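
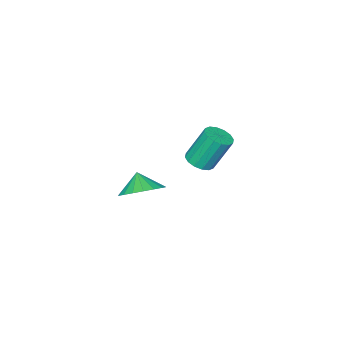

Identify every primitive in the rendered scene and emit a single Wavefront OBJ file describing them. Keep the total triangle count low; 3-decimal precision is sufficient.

v 2.495 2.147 1.817
v 2.992 1.808 2.111
v 2.462 2.374 3.658
v 1.965 2.713 3.363
v 3.125 2.121 2.042
v 2.595 2.687 3.589
v 3.089 2.441 1.913
v 2.559 3.007 3.459
v 2.894 2.682 1.758
v 2.364 3.248 3.304
v 2.592 2.78 1.619
v 2.062 3.346 3.165
v 2.264 2.708 1.532
v 1.734 3.274 3.079
v 1.998 2.486 1.522
v 1.468 3.052 3.069
v 1.865 2.173 1.591
v 1.335 2.739 3.138
v 1.901 1.853 1.721
v 1.371 2.419 3.267
v 2.096 1.612 1.876
v 1.566 2.178 3.422
v 2.398 1.514 2.015
v 1.868 2.08 3.561
v 2.726 1.586 2.101
v 2.196 2.152 3.648
v 1.746 -2.123 -2.704
v 2.284 -1.447 -2.056
v 1.494 -2.717 -1.876
v 1.84 -1.262 -2.059
v 1.378 -1.248 -2.19
v 0.989 -1.407 -2.422
v 0.75 -1.708 -2.711
v 0.708 -2.091 -2.998
v 0.872 -2.481 -3.227
v 1.209 -2.799 -3.353
v 1.653 -2.984 -3.35
v 2.115 -2.998 -3.219
v 2.504 -2.839 -2.986
v 2.743 -2.539 -2.697
v 2.785 -2.155 -2.41
v 2.621 -1.766 -2.181
f 2 1 5
f 2 5 3
f 3 5 6
f 3 6 4
f 5 1 7
f 5 7 6
f 6 7 8
f 6 8 4
f 7 1 9
f 7 9 8
f 8 9 10
f 8 10 4
f 9 1 11
f 9 11 10
f 10 11 12
f 10 12 4
f 11 1 13
f 11 13 12
f 12 13 14
f 12 14 4
f 13 1 15
f 13 15 14
f 14 15 16
f 14 16 4
f 15 1 17
f 15 17 16
f 16 17 18
f 16 18 4
f 17 1 19
f 17 19 18
f 18 19 20
f 18 20 4
f 19 1 21
f 19 21 20
f 20 21 22
f 20 22 4
f 21 1 23
f 21 23 22
f 22 23 24
f 22 24 4
f 23 1 25
f 23 25 24
f 24 25 26
f 24 26 4
f 25 1 2
f 25 2 26
f 26 2 3
f 26 3 4
f 28 27 30
f 28 30 29
f 30 27 31
f 30 31 29
f 31 27 32
f 31 32 29
f 32 27 33
f 32 33 29
f 33 27 34
f 33 34 29
f 34 27 35
f 34 35 29
f 35 27 36
f 35 36 29
f 36 27 37
f 36 37 29
f 37 27 38
f 37 38 29
f 38 27 39
f 38 39 29
f 39 27 40
f 39 40 29
f 40 27 41
f 40 41 29
f 41 27 42
f 41 42 29
f 42 27 28
f 42 28 29



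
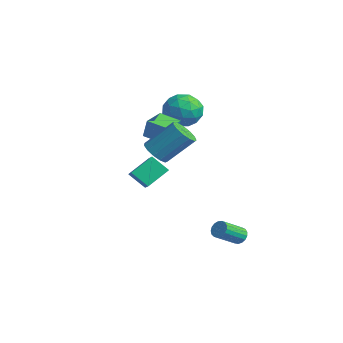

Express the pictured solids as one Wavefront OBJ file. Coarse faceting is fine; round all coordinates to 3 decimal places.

v 1.35 -1.118 2.03
v 1.734 -0.648 1.435
v 2.393 0.688 2.914
v 2.01 0.218 3.51
v 1.289 -0.476 1.477
v 1.949 0.861 2.957
v 0.864 -0.507 1.695
v 1.523 0.829 3.175
v 0.593 -0.732 2.019
v 1.252 0.604 3.499
v 0.562 -1.08 2.347
v 1.222 0.256 3.827
v 0.782 -1.44 2.574
v 1.441 -0.104 4.054
v 1.182 -1.698 2.629
v 1.842 -0.362 4.108
v 1.636 -1.771 2.493
v 2.295 -0.435 3.973
v 1.998 -1.638 2.211
v 2.658 -0.301 3.69
v 2.156 -1.339 1.871
v 2.815 -0.003 3.35
v 2.057 -0.97 1.582
v 2.716 0.366 3.061
v -1.791 -0.054 1.762
v -1.534 0.046 2.94
v -2.49 1.158 1.811
v -2.233 1.258 2.989
v -0.707 0.582 1.471
v -0.45 0.682 2.649
v -1.406 1.794 1.52
v -1.149 1.894 2.698
v 3.443 2.694 -4.173
v 3.924 2.556 -4.425
v 4.017 1.228 -3.519
v 3.537 1.366 -3.267
v 4.002 2.704 -4.216
v 4.095 1.376 -3.31
v 3.951 2.85 -3.997
v 4.045 1.522 -3.091
v 3.785 2.96 -3.818
v 3.878 1.633 -2.912
v 3.54 3.009 -3.721
v 3.633 1.682 -2.815
v 3.273 2.986 -3.727
v 3.366 1.659 -2.821
v 3.045 2.896 -3.835
v 3.139 1.569 -2.929
v 2.908 2.76 -4.021
v 3.002 1.432 -3.115
v 2.894 2.608 -4.242
v 2.988 1.281 -3.336
v 3.006 2.476 -4.447
v 3.099 1.149 -3.541
v 3.218 2.394 -4.589
v 3.311 1.067 -3.683
v 3.481 2.381 -4.636
v 3.575 1.053 -3.73
v 3.736 2.439 -4.577
v 3.83 1.111 -3.671
v -2.787 3.843 2.059
v -2.03 3.849 3.002
v -3.17 1.951 2.378
v -2.413 1.957 3.321
v -3.457 2.565 3.379
v -3.22 3.734 3.182
v -1.98 2.066 2.198
v -1.743 3.235 2.001
v -1.531 2.751 3.088
v -2.445 3.059 3.818
v -2.755 2.741 1.562
v -3.669 3.049 2.292
v -2.375 4.012 2.502
v -2.825 1.788 2.878
v -3.439 2.145 2.912
v -2.994 2.149 3.466
v -3.074 3.944 2.608
v -2.63 3.948 3.163
v -3.469 3.193 3.384
v -2.57 1.852 2.217
v -2.126 1.856 2.772
v -2.206 3.651 1.914
v -1.761 3.655 2.468
v -1.731 2.607 1.996
v -1.637 3.37 3.107
v -1.862 2.258 3.295
v -1.607 2.322 2.635
v -1.468 3.009 2.519
v -2.174 3.551 3.537
v -2.399 2.439 3.724
v -3.013 2.796 3.758
v -2.873 3.484 3.642
v -1.881 2.906 3.587
v -2.801 3.361 1.656
v -3.026 2.249 1.843
v -2.327 2.316 1.738
v -2.187 3.004 1.622
v -3.338 3.542 2.085
v -3.563 2.43 2.273
v -3.732 2.791 2.861
v -3.593 3.478 2.745
v -3.319 2.894 1.793
v -3.717 0.3 -1.906
v -3.766 1.641 -1.016
v -4.738 0.692 -2.552
v -4.787 2.032 -1.662
v -2.933 0.908 -2.778
v -2.982 2.248 -1.888
v -3.954 1.299 -3.424
v -4.003 2.64 -2.534
f 2 1 5
f 2 5 3
f 3 5 6
f 3 6 4
f 5 1 7
f 5 7 6
f 6 7 8
f 6 8 4
f 7 1 9
f 7 9 8
f 8 9 10
f 8 10 4
f 9 1 11
f 9 11 10
f 10 11 12
f 10 12 4
f 11 1 13
f 11 13 12
f 12 13 14
f 12 14 4
f 13 1 15
f 13 15 14
f 14 15 16
f 14 16 4
f 15 1 17
f 15 17 16
f 16 17 18
f 16 18 4
f 17 1 19
f 17 19 18
f 18 19 20
f 18 20 4
f 19 1 21
f 19 21 20
f 20 21 22
f 20 22 4
f 21 1 23
f 21 23 22
f 22 23 24
f 22 24 4
f 23 1 2
f 23 2 24
f 24 2 3
f 24 3 4
f 26 28 25
f 29 26 25
f 25 28 27
f 27 29 25
f 26 32 28
f 30 26 29
f 30 32 26
f 28 32 27
f 31 29 27
f 27 32 31
f 31 30 29
f 32 30 31
f 34 33 37
f 34 37 35
f 35 37 38
f 35 38 36
f 37 33 39
f 37 39 38
f 38 39 40
f 38 40 36
f 39 33 41
f 39 41 40
f 40 41 42
f 40 42 36
f 41 33 43
f 41 43 42
f 42 43 44
f 42 44 36
f 43 33 45
f 43 45 44
f 44 45 46
f 44 46 36
f 45 33 47
f 45 47 46
f 46 47 48
f 46 48 36
f 47 33 49
f 47 49 48
f 48 49 50
f 48 50 36
f 49 33 51
f 49 51 50
f 50 51 52
f 50 52 36
f 51 33 53
f 51 53 52
f 52 53 54
f 52 54 36
f 53 33 55
f 53 55 54
f 54 55 56
f 54 56 36
f 55 33 57
f 55 57 56
f 56 57 58
f 56 58 36
f 57 33 59
f 57 59 58
f 58 59 60
f 58 60 36
f 59 33 34
f 59 34 60
f 60 34 35
f 60 35 36
f 61 98 77
f 98 72 101
f 77 101 66
f 98 101 77
f 61 77 73
f 77 66 78
f 73 78 62
f 77 78 73
f 61 73 82
f 73 62 83
f 82 83 68
f 73 83 82
f 61 82 94
f 82 68 97
f 94 97 71
f 82 97 94
f 61 94 98
f 94 71 102
f 98 102 72
f 94 102 98
f 62 78 89
f 78 66 92
f 89 92 70
f 78 92 89
f 66 101 79
f 101 72 100
f 79 100 65
f 101 100 79
f 72 102 99
f 102 71 95
f 99 95 63
f 102 95 99
f 71 97 96
f 97 68 84
f 96 84 67
f 97 84 96
f 68 83 88
f 83 62 85
f 88 85 69
f 83 85 88
f 64 90 76
f 90 70 91
f 76 91 65
f 90 91 76
f 64 76 74
f 76 65 75
f 74 75 63
f 76 75 74
f 64 74 81
f 74 63 80
f 81 80 67
f 74 80 81
f 64 81 86
f 81 67 87
f 86 87 69
f 81 87 86
f 64 86 90
f 86 69 93
f 90 93 70
f 86 93 90
f 65 91 79
f 91 70 92
f 79 92 66
f 91 92 79
f 63 75 99
f 75 65 100
f 99 100 72
f 75 100 99
f 67 80 96
f 80 63 95
f 96 95 71
f 80 95 96
f 69 87 88
f 87 67 84
f 88 84 68
f 87 84 88
f 70 93 89
f 93 69 85
f 89 85 62
f 93 85 89
f 104 106 103
f 107 104 103
f 103 106 105
f 105 107 103
f 104 110 106
f 108 104 107
f 108 110 104
f 106 110 105
f 109 107 105
f 105 110 109
f 109 108 107
f 110 108 109



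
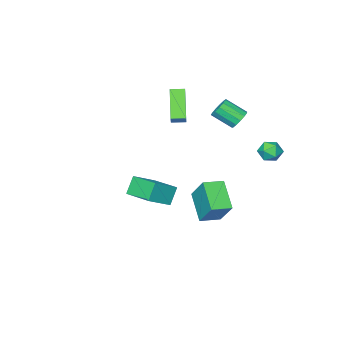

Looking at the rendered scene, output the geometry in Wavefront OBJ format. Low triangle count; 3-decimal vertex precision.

v -2.354 -2.868 1.132
v -3.281 -4.14 2.612
v -1.971 -2.401 1.773
v -2.898 -3.674 3.252
v -1.682 -3.386 1.108
v -2.609 -4.659 2.587
v -1.299 -2.92 1.748
v -2.226 -4.192 3.228
v 3.541 1.39 -0.541
v 2.93 1.179 0.446
v 3.457 3.168 -0.212
v 2.847 2.957 0.775
v 4.873 1.303 0.265
v 4.263 1.092 1.252
v 4.79 3.081 0.594
v 4.179 2.87 1.581
v -3.325 0.558 2.528
v -2.768 0.947 2.521
v -2.077 -0.029 3.324
v -2.635 -0.418 3.332
v -2.971 1.055 2.827
v -2.28 0.08 3.63
v -3.287 1.005 3.039
v -2.596 0.03 3.842
v -3.615 0.814 3.088
v -2.924 -0.161 3.891
v -3.851 0.541 2.96
v -3.16 -0.434 3.763
v -3.92 0.273 2.695
v -3.229 -0.702 3.498
v -3.801 0.096 2.377
v -3.11 -0.879 3.18
v -3.531 0.065 2.107
v -2.84 -0.91 2.91
v -3.195 0.191 1.971
v -2.504 -0.784 2.774
v -2.901 0.433 2.012
v -2.21 -0.542 2.815
v -2.742 0.715 2.217
v -2.051 -0.261 3.02
v -1.856 0.064 -2.946
v -1.697 1.246 -1.365
v -1.249 1.535 -4.107
v -1.09 2.717 -2.526
v -0.69 -0.297 -2.794
v -0.531 0.885 -1.213
v -0.083 1.174 -3.955
v 0.076 2.356 -2.374
v -2.985 4.005 1.104
v -2.633 4.335 1.674
v -3.067 2.985 1.746
v -2.715 3.315 2.316
v -3.406 3.527 2.131
v -3.356 4.157 1.734
v -2.344 3.163 1.686
v -2.294 3.793 1.289
v -2.237 3.815 2.033
v -2.894 4.04 2.308
v -2.806 3.28 1.112
v -3.463 3.505 1.387
f 2 4 1
f 5 2 1
f 1 4 3
f 3 5 1
f 2 8 4
f 6 2 5
f 6 8 2
f 4 8 3
f 7 5 3
f 3 8 7
f 7 6 5
f 8 6 7
f 10 12 9
f 13 10 9
f 9 12 11
f 11 13 9
f 10 16 12
f 14 10 13
f 14 16 10
f 12 16 11
f 15 13 11
f 11 16 15
f 15 14 13
f 16 14 15
f 18 17 21
f 18 21 19
f 19 21 22
f 19 22 20
f 21 17 23
f 21 23 22
f 22 23 24
f 22 24 20
f 23 17 25
f 23 25 24
f 24 25 26
f 24 26 20
f 25 17 27
f 25 27 26
f 26 27 28
f 26 28 20
f 27 17 29
f 27 29 28
f 28 29 30
f 28 30 20
f 29 17 31
f 29 31 30
f 30 31 32
f 30 32 20
f 31 17 33
f 31 33 32
f 32 33 34
f 32 34 20
f 33 17 35
f 33 35 34
f 34 35 36
f 34 36 20
f 35 17 37
f 35 37 36
f 36 37 38
f 36 38 20
f 37 17 39
f 37 39 38
f 38 39 40
f 38 40 20
f 39 17 18
f 39 18 40
f 40 18 19
f 40 19 20
f 42 44 41
f 45 42 41
f 41 44 43
f 43 45 41
f 42 48 44
f 46 42 45
f 46 48 42
f 44 48 43
f 47 45 43
f 43 48 47
f 47 46 45
f 48 46 47
f 49 60 54
f 49 54 50
f 49 50 56
f 49 56 59
f 49 59 60
f 50 54 58
f 54 60 53
f 60 59 51
f 59 56 55
f 56 50 57
f 52 58 53
f 52 53 51
f 52 51 55
f 52 55 57
f 52 57 58
f 53 58 54
f 51 53 60
f 55 51 59
f 57 55 56
f 58 57 50



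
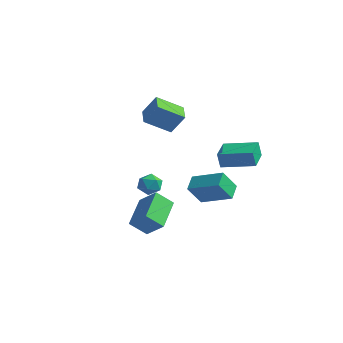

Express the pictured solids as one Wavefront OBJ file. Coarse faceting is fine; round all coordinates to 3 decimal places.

v -3.844 0.412 2.89
v -3.127 0.784 4.129
v -2.813 1.6 1.936
v -2.095 1.972 3.176
v -2.965 -0.532 2.664
v -2.247 -0.16 3.904
v -1.933 0.656 1.711
v -1.216 1.028 2.95
v 0.533 -4.465 -3.573
v -0.155 -5.152 -2.711
v -0.258 -2.625 -2.739
v -0.947 -3.312 -1.877
v 1.667 -4.408 -2.623
v 0.978 -5.095 -1.761
v 0.875 -2.568 -1.789
v 0.187 -3.255 -0.927
v -2.089 -0.397 -2.554
v -1.504 -0.856 -2.234
v -2.956 -0.924 -1.726
v -2.371 -1.383 -1.406
v -2.367 -0.583 -1.287
v -1.831 -0.257 -1.799
v -2.629 -1.523 -2.161
v -2.093 -1.197 -2.673
v -1.838 -1.553 -1.991
v -1.676 -0.971 -1.451
v -2.784 -0.809 -2.509
v -2.622 -0.227 -1.969
v 0.632 1.919 -0.794
v 0.498 1.778 0.248
v -0.061 3.39 -0.684
v -0.196 3.249 0.358
v 2.496 2.771 -0.438
v 2.361 2.63 0.604
v 1.802 4.242 -0.328
v 1.668 4.101 0.714
v -1.46 2.841 -4.67
v -1.804 1.973 -3.345
v -1.868 3.795 -4.15
v -2.211 2.927 -2.826
v 0.491 3.253 -3.894
v 0.148 2.385 -2.57
v 0.084 4.207 -3.375
v -0.26 3.339 -2.05
f 2 4 1
f 5 2 1
f 1 4 3
f 3 5 1
f 2 8 4
f 6 2 5
f 6 8 2
f 4 8 3
f 7 5 3
f 3 8 7
f 7 6 5
f 8 6 7
f 10 12 9
f 13 10 9
f 9 12 11
f 11 13 9
f 10 16 12
f 14 10 13
f 14 16 10
f 12 16 11
f 15 13 11
f 11 16 15
f 15 14 13
f 16 14 15
f 17 28 22
f 17 22 18
f 17 18 24
f 17 24 27
f 17 27 28
f 18 22 26
f 22 28 21
f 28 27 19
f 27 24 23
f 24 18 25
f 20 26 21
f 20 21 19
f 20 19 23
f 20 23 25
f 20 25 26
f 21 26 22
f 19 21 28
f 23 19 27
f 25 23 24
f 26 25 18
f 30 32 29
f 33 30 29
f 29 32 31
f 31 33 29
f 30 36 32
f 34 30 33
f 34 36 30
f 32 36 31
f 35 33 31
f 31 36 35
f 35 34 33
f 36 34 35
f 38 40 37
f 41 38 37
f 37 40 39
f 39 41 37
f 38 44 40
f 42 38 41
f 42 44 38
f 40 44 39
f 43 41 39
f 39 44 43
f 43 42 41
f 44 42 43



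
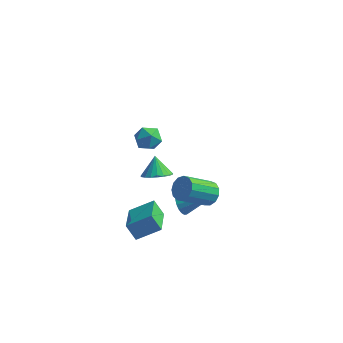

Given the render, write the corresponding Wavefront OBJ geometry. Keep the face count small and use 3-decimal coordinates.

v 0.217 -0.464 -3.161
v 0.492 -0.196 -3.794
v 1.863 -0.116 -2.299
v 0.371 0.056 -3.665
v 0.224 0.218 -3.449
v 0.075 0.262 -3.183
v -0.049 0.18 -2.914
v -0.127 -0.013 -2.687
v -0.145 -0.284 -2.542
v -0.101 -0.586 -2.505
v -0.002 -0.867 -2.581
v 0.135 -1.078 -2.757
v 0.287 -1.184 -3.004
v 0.426 -1.165 -3.277
v 0.53 -1.024 -3.531
v 0.579 -0.787 -3.721
v 0.566 -0.494 -3.814
v -1.579 -3.693 -2.636
v -0.439 -3.121 -1.947
v -2.107 -1.924 -3.232
v -0.967 -1.352 -2.543
v -1.013 -3.808 -3.477
v 0.127 -3.236 -2.788
v -1.541 -2.039 -4.073
v -0.401 -1.467 -3.384
v -1.649 -2.181 3.318
v -1.217 -1.89 2.755
v -0.623 -2.53 3.925
v -0.191 -2.239 3.362
v -0.59 -1.77 3.82
v -1.224 -1.555 3.445
v -0.616 -2.865 3.235
v -1.25 -2.65 2.86
v -0.578 -2.313 2.703
v -0.562 -1.636 3.065
v -1.278 -2.784 3.615
v -1.262 -2.107 3.977
v -2.092 2.04 -3.922
v -1.522 1.602 -3.45
v -2.428 2.66 -2.938
v -1.328 1.881 -3.561
v -1.266 2.188 -3.733
v -1.347 2.47 -3.939
v -1.557 2.677 -4.141
v -1.86 2.773 -4.305
v -2.202 2.744 -4.403
v -2.526 2.592 -4.418
v -2.774 2.345 -4.347
v -2.905 2.045 -4.202
v -2.895 1.744 -4.009
v -2.746 1.495 -3.801
v -2.484 1.339 -3.613
v -2.155 1.305 -3.479
v -1.814 1.398 -3.421
v 2.116 -1.867 -0.409
v 2.721 -2.125 -0.116
v 1.709 -3.231 1.001
v 1.104 -2.973 0.709
v 2.615 -1.803 0.107
v 1.602 -2.909 1.224
v 2.35 -1.501 0.166
v 1.338 -2.607 1.283
v 2.011 -1.315 0.042
v 0.999 -2.422 1.159
v 1.706 -1.305 -0.224
v 0.693 -2.411 0.893
v 1.53 -1.473 -0.549
v 0.518 -2.579 0.568
v 1.541 -1.766 -0.83
v 0.529 -2.872 0.287
v 1.735 -2.091 -0.976
v 0.722 -3.197 0.141
v 2.049 -2.345 -0.943
v 1.037 -3.451 0.174
v 2.385 -2.447 -0.739
v 1.373 -3.553 0.378
v 2.636 -2.365 -0.431
v 1.623 -3.471 0.686
f 2 1 4
f 2 4 3
f 4 1 5
f 4 5 3
f 5 1 6
f 5 6 3
f 6 1 7
f 6 7 3
f 7 1 8
f 7 8 3
f 8 1 9
f 8 9 3
f 9 1 10
f 9 10 3
f 10 1 11
f 10 11 3
f 11 1 12
f 11 12 3
f 12 1 13
f 12 13 3
f 13 1 14
f 13 14 3
f 14 1 15
f 14 15 3
f 15 1 16
f 15 16 3
f 16 1 17
f 16 17 3
f 17 1 2
f 17 2 3
f 19 21 18
f 22 19 18
f 18 21 20
f 20 22 18
f 19 25 21
f 23 19 22
f 23 25 19
f 21 25 20
f 24 22 20
f 20 25 24
f 24 23 22
f 25 23 24
f 26 37 31
f 26 31 27
f 26 27 33
f 26 33 36
f 26 36 37
f 27 31 35
f 31 37 30
f 37 36 28
f 36 33 32
f 33 27 34
f 29 35 30
f 29 30 28
f 29 28 32
f 29 32 34
f 29 34 35
f 30 35 31
f 28 30 37
f 32 28 36
f 34 32 33
f 35 34 27
f 39 38 41
f 39 41 40
f 41 38 42
f 41 42 40
f 42 38 43
f 42 43 40
f 43 38 44
f 43 44 40
f 44 38 45
f 44 45 40
f 45 38 46
f 45 46 40
f 46 38 47
f 46 47 40
f 47 38 48
f 47 48 40
f 48 38 49
f 48 49 40
f 49 38 50
f 49 50 40
f 50 38 51
f 50 51 40
f 51 38 52
f 51 52 40
f 52 38 53
f 52 53 40
f 53 38 54
f 53 54 40
f 54 38 39
f 54 39 40
f 56 55 59
f 56 59 57
f 57 59 60
f 57 60 58
f 59 55 61
f 59 61 60
f 60 61 62
f 60 62 58
f 61 55 63
f 61 63 62
f 62 63 64
f 62 64 58
f 63 55 65
f 63 65 64
f 64 65 66
f 64 66 58
f 65 55 67
f 65 67 66
f 66 67 68
f 66 68 58
f 67 55 69
f 67 69 68
f 68 69 70
f 68 70 58
f 69 55 71
f 69 71 70
f 70 71 72
f 70 72 58
f 71 55 73
f 71 73 72
f 72 73 74
f 72 74 58
f 73 55 75
f 73 75 74
f 74 75 76
f 74 76 58
f 75 55 77
f 75 77 76
f 76 77 78
f 76 78 58
f 77 55 56
f 77 56 78
f 78 56 57
f 78 57 58



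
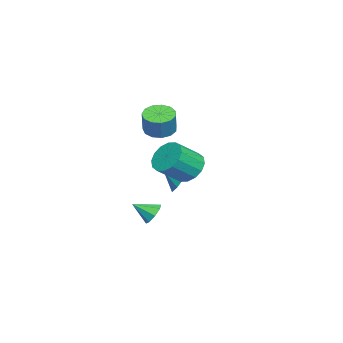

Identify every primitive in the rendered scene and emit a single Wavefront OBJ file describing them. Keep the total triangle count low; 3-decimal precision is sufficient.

v 3.495 2.065 0.253
v 4.025 1.718 -0.559
v 5.015 0.768 0.495
v 4.485 1.115 1.307
v 4.282 2.158 -0.404
v 5.273 1.208 0.65
v 4.329 2.573 -0.073
v 5.32 1.624 0.98
v 4.152 2.853 0.346
v 5.143 1.903 1.399
v 3.799 2.921 0.739
v 4.789 1.971 1.792
v 3.364 2.76 1.003
v 4.355 1.81 2.056
v 2.965 2.412 1.065
v 3.955 1.462 2.119
v 2.707 1.972 0.91
v 3.698 1.022 1.964
v 2.66 1.556 0.58
v 3.651 0.607 1.633
v 2.837 1.277 0.161
v 3.828 0.327 1.214
v 3.191 1.209 -0.232
v 4.181 0.259 0.821
v 3.625 1.37 -0.496
v 4.616 0.42 0.557
v -2.366 0.175 -3.057
v -1.759 -0.165 -3.896
v -2.194 -0.735 -2.563
v -1.309 0.234 -3.318
v -1.479 0.599 -2.587
v -2.168 0.715 -2.131
v -2.973 0.516 -2.218
v -3.423 0.116 -2.797
v -3.254 -0.249 -3.528
v -2.564 -0.365 -3.983
v 1.431 -0.364 -4.215
v 1.722 -0.693 -4.81
v 1.649 -1.456 -3.505
v 2.11 -0.417 -4.504
v 2.1 -0.109 -4.029
v 1.698 0.049 -3.662
v 1.139 -0.035 -3.62
v 0.752 -0.312 -3.926
v 0.762 -0.62 -4.401
v 1.164 -0.777 -4.768
v 0.049 -0.37 1.482
v 0.648 -1.01 1.278
v 1.191 -0.909 2.554
v 0.591 -0.27 2.758
v 0.862 -0.568 1.152
v 1.405 -0.467 2.428
v 0.818 -0.063 1.131
v 1.361 0.038 2.406
v 0.53 0.344 1.221
v 1.072 0.445 2.497
v 0.089 0.524 1.394
v 0.631 0.625 2.67
v -0.365 0.421 1.596
v 0.178 0.522 2.871
v -0.687 0.066 1.761
v -0.145 0.167 3.036
v -0.776 -0.427 1.837
v -0.234 -0.327 3.113
v -0.603 -0.903 1.801
v -0.06 -0.802 3.077
v -0.223 -1.209 1.664
v 0.32 -1.108 2.94
v 0.243 -1.249 1.469
v 0.786 -1.148 2.744
f 2 1 5
f 2 5 3
f 3 5 6
f 3 6 4
f 5 1 7
f 5 7 6
f 6 7 8
f 6 8 4
f 7 1 9
f 7 9 8
f 8 9 10
f 8 10 4
f 9 1 11
f 9 11 10
f 10 11 12
f 10 12 4
f 11 1 13
f 11 13 12
f 12 13 14
f 12 14 4
f 13 1 15
f 13 15 14
f 14 15 16
f 14 16 4
f 15 1 17
f 15 17 16
f 16 17 18
f 16 18 4
f 17 1 19
f 17 19 18
f 18 19 20
f 18 20 4
f 19 1 21
f 19 21 20
f 20 21 22
f 20 22 4
f 21 1 23
f 21 23 22
f 22 23 24
f 22 24 4
f 23 1 25
f 23 25 24
f 24 25 26
f 24 26 4
f 25 1 2
f 25 2 26
f 26 2 3
f 26 3 4
f 28 27 30
f 28 30 29
f 30 27 31
f 30 31 29
f 31 27 32
f 31 32 29
f 32 27 33
f 32 33 29
f 33 27 34
f 33 34 29
f 34 27 35
f 34 35 29
f 35 27 36
f 35 36 29
f 36 27 28
f 36 28 29
f 38 37 40
f 38 40 39
f 40 37 41
f 40 41 39
f 41 37 42
f 41 42 39
f 42 37 43
f 42 43 39
f 43 37 44
f 43 44 39
f 44 37 45
f 44 45 39
f 45 37 46
f 45 46 39
f 46 37 38
f 46 38 39
f 48 47 51
f 48 51 49
f 49 51 52
f 49 52 50
f 51 47 53
f 51 53 52
f 52 53 54
f 52 54 50
f 53 47 55
f 53 55 54
f 54 55 56
f 54 56 50
f 55 47 57
f 55 57 56
f 56 57 58
f 56 58 50
f 57 47 59
f 57 59 58
f 58 59 60
f 58 60 50
f 59 47 61
f 59 61 60
f 60 61 62
f 60 62 50
f 61 47 63
f 61 63 62
f 62 63 64
f 62 64 50
f 63 47 65
f 63 65 64
f 64 65 66
f 64 66 50
f 65 47 67
f 65 67 66
f 66 67 68
f 66 68 50
f 67 47 69
f 67 69 68
f 68 69 70
f 68 70 50
f 69 47 48
f 69 48 70
f 70 48 49
f 70 49 50



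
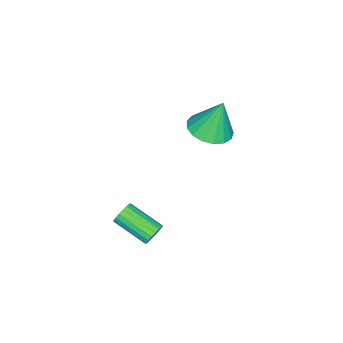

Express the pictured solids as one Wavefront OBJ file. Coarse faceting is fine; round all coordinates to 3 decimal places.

v 0.466 -0.068 -2.379
v 0.677 0.104 -1.936
v 0.584 -1.38 -1.317
v 0.374 -1.552 -1.761
v 0.45 0.133 -1.9
v 0.357 -1.351 -1.281
v 0.226 0.122 -1.959
v 0.134 -1.361 -1.34
v 0.05 0.074 -2.101
v -0.042 -1.41 -1.482
v -0.043 -0.003 -2.299
v -0.136 -1.486 -1.68
v -0.036 -0.092 -2.512
v -0.128 -1.576 -1.893
v 0.071 -0.177 -2.699
v -0.022 -1.66 -2.08
v 0.256 -0.24 -2.823
v 0.163 -1.724 -2.204
v 0.483 -0.269 -2.859
v 0.39 -1.753 -2.24
v 0.706 -0.259 -2.8
v 0.614 -1.742 -2.181
v 0.882 -0.21 -2.658
v 0.79 -1.694 -2.039
v 0.976 -0.134 -2.46
v 0.883 -1.617 -1.841
v 0.968 -0.044 -2.247
v 0.876 -1.528 -1.628
v 0.862 0.04 -2.06
v 0.769 -1.443 -1.441
v -2.71 0.61 1.946
v -1.776 0.765 2.031
v -2.93 1.05 3.574
v -1.942 1.167 1.9
v -2.283 1.442 1.779
v -2.723 1.527 1.697
v -3.159 1.401 1.672
v -3.492 1.094 1.71
v -3.647 0.677 1.802
v -3.586 0.244 1.927
v -3.325 -0.105 2.057
v -2.923 -0.29 2.161
v -2.472 -0.269 2.216
v -2.076 -0.047 2.21
v -1.825 0.327 2.143
f 2 1 5
f 2 5 3
f 3 5 6
f 3 6 4
f 5 1 7
f 5 7 6
f 6 7 8
f 6 8 4
f 7 1 9
f 7 9 8
f 8 9 10
f 8 10 4
f 9 1 11
f 9 11 10
f 10 11 12
f 10 12 4
f 11 1 13
f 11 13 12
f 12 13 14
f 12 14 4
f 13 1 15
f 13 15 14
f 14 15 16
f 14 16 4
f 15 1 17
f 15 17 16
f 16 17 18
f 16 18 4
f 17 1 19
f 17 19 18
f 18 19 20
f 18 20 4
f 19 1 21
f 19 21 20
f 20 21 22
f 20 22 4
f 21 1 23
f 21 23 22
f 22 23 24
f 22 24 4
f 23 1 25
f 23 25 24
f 24 25 26
f 24 26 4
f 25 1 27
f 25 27 26
f 26 27 28
f 26 28 4
f 27 1 29
f 27 29 28
f 28 29 30
f 28 30 4
f 29 1 2
f 29 2 30
f 30 2 3
f 30 3 4
f 32 31 34
f 32 34 33
f 34 31 35
f 34 35 33
f 35 31 36
f 35 36 33
f 36 31 37
f 36 37 33
f 37 31 38
f 37 38 33
f 38 31 39
f 38 39 33
f 39 31 40
f 39 40 33
f 40 31 41
f 40 41 33
f 41 31 42
f 41 42 33
f 42 31 43
f 42 43 33
f 43 31 44
f 43 44 33
f 44 31 45
f 44 45 33
f 45 31 32
f 45 32 33



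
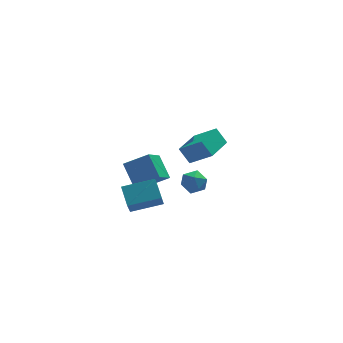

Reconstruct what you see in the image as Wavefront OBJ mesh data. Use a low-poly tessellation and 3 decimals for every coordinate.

v 1.339 3.5 -1.093
v 2.5 2.601 -0
v 2.69 5.09 -1.22
v 3.85 4.191 -0.127
v 1.87 2.969 -2.093
v 3.03 2.07 -1
v 3.22 4.559 -2.22
v 4.381 3.66 -1.127
v -2.311 -0.312 -1.061
v -2.643 0.973 0.064
v -1.386 0.911 -2.184
v -1.718 2.196 -1.058
v -0.862 -0.656 -0.242
v -1.194 0.629 0.884
v 0.063 0.567 -1.364
v -0.269 1.852 -0.239
v -3.278 -3.705 -0.561
v -3.613 -4.529 0.635
v -3.363 -2.543 0.216
v -3.698 -3.367 1.411
v -1.382 -3.853 -0.131
v -1.717 -4.677 1.064
v -1.467 -2.691 0.645
v -1.802 -3.515 1.841
v 1.217 0.497 -1.248
v 2.004 0.089 -1.365
v 0.556 -0.789 -1.215
v 1.343 -1.197 -1.332
v 1.167 -0.776 -0.563
v 1.576 0.019 -0.584
v 0.984 -0.719 -1.996
v 1.393 0.076 -2.017
v 1.86 -0.662 -1.827
v 1.973 -0.697 -0.942
v 0.587 -0.003 -1.638
v 0.7 -0.038 -0.753
f 2 4 1
f 5 2 1
f 1 4 3
f 3 5 1
f 2 8 4
f 6 2 5
f 6 8 2
f 4 8 3
f 7 5 3
f 3 8 7
f 7 6 5
f 8 6 7
f 10 12 9
f 13 10 9
f 9 12 11
f 11 13 9
f 10 16 12
f 14 10 13
f 14 16 10
f 12 16 11
f 15 13 11
f 11 16 15
f 15 14 13
f 16 14 15
f 18 20 17
f 21 18 17
f 17 20 19
f 19 21 17
f 18 24 20
f 22 18 21
f 22 24 18
f 20 24 19
f 23 21 19
f 19 24 23
f 23 22 21
f 24 22 23
f 25 36 30
f 25 30 26
f 25 26 32
f 25 32 35
f 25 35 36
f 26 30 34
f 30 36 29
f 36 35 27
f 35 32 31
f 32 26 33
f 28 34 29
f 28 29 27
f 28 27 31
f 28 31 33
f 28 33 34
f 29 34 30
f 27 29 36
f 31 27 35
f 33 31 32
f 34 33 26



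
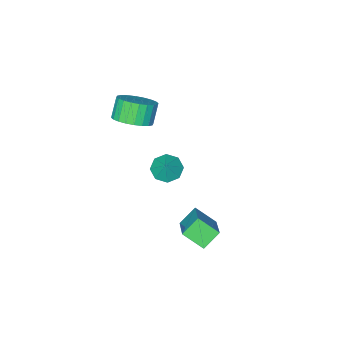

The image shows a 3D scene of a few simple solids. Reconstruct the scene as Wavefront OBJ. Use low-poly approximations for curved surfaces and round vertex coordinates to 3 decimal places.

v -1.452 1.237 -3.797
v -2.352 1.31 -3.037
v -2.025 2.175 -4.564
v -2.924 2.248 -3.803
v -0.416 2.752 -2.717
v -1.315 2.825 -1.956
v -0.988 3.69 -3.483
v -1.888 3.763 -2.723
v -1.206 -2.177 1.952
v -0.321 -2.077 2.488
v -0.908 -2.422 3.524
v -1.794 -2.523 2.988
v -0.477 -1.704 2.523
v -1.064 -2.049 3.559
v -0.745 -1.404 2.471
v -1.332 -1.749 3.507
v -1.083 -1.221 2.341
v -1.67 -1.566 3.377
v -1.439 -1.184 2.151
v -2.027 -1.529 3.187
v -1.761 -1.298 1.931
v -2.348 -1.643 2.967
v -1.997 -1.546 1.714
v -2.585 -1.891 2.75
v -2.114 -1.89 1.533
v -2.701 -2.235 2.569
v -2.092 -2.278 1.416
v -2.679 -2.623 2.452
v -1.936 -2.651 1.381
v -2.523 -2.996 2.417
v -1.668 -2.951 1.433
v -2.255 -3.296 2.469
v -1.33 -3.134 1.563
v -1.917 -3.479 2.599
v -0.973 -3.171 1.753
v -1.561 -3.516 2.789
v -0.652 -3.057 1.973
v -1.239 -3.402 3.009
v -0.415 -2.809 2.19
v -1.003 -3.154 3.226
v -0.299 -2.465 2.371
v -0.886 -2.81 3.407
v -3.146 -1.967 -2.919
v -2.478 -2.489 -2.98
v -2.674 -1.473 -1.981
v -2.394 -1.937 -3.313
v -2.75 -1.402 -3.416
v -3.338 -1.198 -3.227
v -3.814 -1.444 -2.858
v -3.898 -1.997 -2.524
v -3.542 -2.531 -2.422
v -2.954 -2.735 -2.611
f 2 4 1
f 5 2 1
f 1 4 3
f 3 5 1
f 2 8 4
f 6 2 5
f 6 8 2
f 4 8 3
f 7 5 3
f 3 8 7
f 7 6 5
f 8 6 7
f 10 9 13
f 10 13 11
f 11 13 14
f 11 14 12
f 13 9 15
f 13 15 14
f 14 15 16
f 14 16 12
f 15 9 17
f 15 17 16
f 16 17 18
f 16 18 12
f 17 9 19
f 17 19 18
f 18 19 20
f 18 20 12
f 19 9 21
f 19 21 20
f 20 21 22
f 20 22 12
f 21 9 23
f 21 23 22
f 22 23 24
f 22 24 12
f 23 9 25
f 23 25 24
f 24 25 26
f 24 26 12
f 25 9 27
f 25 27 26
f 26 27 28
f 26 28 12
f 27 9 29
f 27 29 28
f 28 29 30
f 28 30 12
f 29 9 31
f 29 31 30
f 30 31 32
f 30 32 12
f 31 9 33
f 31 33 32
f 32 33 34
f 32 34 12
f 33 9 35
f 33 35 34
f 34 35 36
f 34 36 12
f 35 9 37
f 35 37 36
f 36 37 38
f 36 38 12
f 37 9 39
f 37 39 38
f 38 39 40
f 38 40 12
f 39 9 41
f 39 41 40
f 40 41 42
f 40 42 12
f 41 9 10
f 41 10 42
f 42 10 11
f 42 11 12
f 44 43 46
f 44 46 45
f 46 43 47
f 46 47 45
f 47 43 48
f 47 48 45
f 48 43 49
f 48 49 45
f 49 43 50
f 49 50 45
f 50 43 51
f 50 51 45
f 51 43 52
f 51 52 45
f 52 43 44
f 52 44 45



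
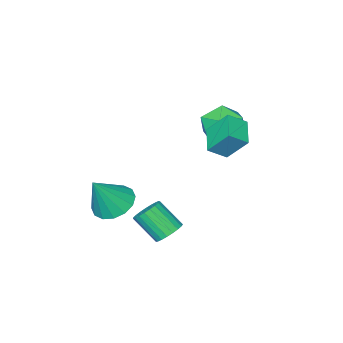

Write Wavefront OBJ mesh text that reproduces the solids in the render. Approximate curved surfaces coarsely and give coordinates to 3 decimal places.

v 1.961 1.098 -3.447
v 2.583 0.984 -3.791
v 3.002 -0.031 -2.697
v 2.379 0.082 -2.353
v 2.653 1.21 -3.608
v 3.072 0.195 -2.514
v 2.604 1.417 -3.397
v 3.023 0.402 -2.303
v 2.443 1.568 -3.195
v 2.862 0.553 -2.101
v 2.199 1.639 -3.036
v 2.618 0.623 -1.942
v 1.914 1.615 -2.949
v 2.333 0.6 -1.855
v 1.637 1.502 -2.947
v 2.056 0.487 -1.853
v 1.415 1.32 -3.032
v 1.834 0.304 -1.938
v 1.288 1.098 -3.189
v 1.707 0.083 -2.095
v 1.278 0.877 -3.39
v 1.696 -0.138 -2.296
v 1.385 0.694 -3.601
v 1.804 -0.321 -2.507
v 1.592 0.58 -3.786
v 2.01 -0.435 -2.692
v 1.862 0.556 -3.912
v 2.281 -0.459 -2.818
v 2.15 0.626 -3.957
v 2.569 -0.389 -2.863
v 2.405 0.777 -3.914
v 2.824 -0.238 -2.82
v 1.251 -3.734 -4.4
v 2.124 -3.362 -4.936
v 2.329 -3.786 -2.68
v 1.857 -2.899 -4.754
v 1.427 -2.661 -4.477
v 0.95 -2.71 -4.18
v 0.553 -3.033 -3.941
v 0.344 -3.544 -3.826
v 0.378 -4.106 -3.864
v 0.646 -4.568 -4.046
v 1.076 -4.807 -4.322
v 1.553 -4.758 -4.62
v 1.949 -4.435 -4.858
v 2.158 -3.924 -4.974
v -2.743 -0.803 -0.265
v -3.174 0.087 0.916
v -1.902 0.247 -0.749
v -2.333 1.137 0.432
v -1.947 -1.177 0.308
v -2.378 -0.287 1.489
v -1.106 -0.127 -0.176
v -1.537 0.763 1.005
v -3.667 -0.783 0.58
v -2.553 -1.031 0.687
v -3.827 -2.069 -0.747
v -2.713 -2.317 -0.64
v -3.442 -2.585 0.202
v -3.344 -1.79 1.022
v -3.036 -1.31 -1.082
v -2.938 -0.515 -0.262
v -2.163 -1.357 -0.341
v -2.414 -2.145 0.453
v -3.966 -0.955 -0.513
v -4.217 -1.743 0.281
f 2 1 5
f 2 5 3
f 3 5 6
f 3 6 4
f 5 1 7
f 5 7 6
f 6 7 8
f 6 8 4
f 7 1 9
f 7 9 8
f 8 9 10
f 8 10 4
f 9 1 11
f 9 11 10
f 10 11 12
f 10 12 4
f 11 1 13
f 11 13 12
f 12 13 14
f 12 14 4
f 13 1 15
f 13 15 14
f 14 15 16
f 14 16 4
f 15 1 17
f 15 17 16
f 16 17 18
f 16 18 4
f 17 1 19
f 17 19 18
f 18 19 20
f 18 20 4
f 19 1 21
f 19 21 20
f 20 21 22
f 20 22 4
f 21 1 23
f 21 23 22
f 22 23 24
f 22 24 4
f 23 1 25
f 23 25 24
f 24 25 26
f 24 26 4
f 25 1 27
f 25 27 26
f 26 27 28
f 26 28 4
f 27 1 29
f 27 29 28
f 28 29 30
f 28 30 4
f 29 1 31
f 29 31 30
f 30 31 32
f 30 32 4
f 31 1 2
f 31 2 32
f 32 2 3
f 32 3 4
f 34 33 36
f 34 36 35
f 36 33 37
f 36 37 35
f 37 33 38
f 37 38 35
f 38 33 39
f 38 39 35
f 39 33 40
f 39 40 35
f 40 33 41
f 40 41 35
f 41 33 42
f 41 42 35
f 42 33 43
f 42 43 35
f 43 33 44
f 43 44 35
f 44 33 45
f 44 45 35
f 45 33 46
f 45 46 35
f 46 33 34
f 46 34 35
f 48 50 47
f 51 48 47
f 47 50 49
f 49 51 47
f 48 54 50
f 52 48 51
f 52 54 48
f 50 54 49
f 53 51 49
f 49 54 53
f 53 52 51
f 54 52 53
f 55 66 60
f 55 60 56
f 55 56 62
f 55 62 65
f 55 65 66
f 56 60 64
f 60 66 59
f 66 65 57
f 65 62 61
f 62 56 63
f 58 64 59
f 58 59 57
f 58 57 61
f 58 61 63
f 58 63 64
f 59 64 60
f 57 59 66
f 61 57 65
f 63 61 62
f 64 63 56



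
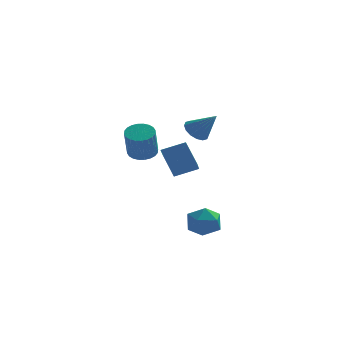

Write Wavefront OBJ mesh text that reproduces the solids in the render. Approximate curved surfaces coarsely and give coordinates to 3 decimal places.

v 2.794 -2.603 -2.653
v 3.339 -2.35 -1.778
v 3.681 -4.07 -2.782
v 4.226 -3.817 -1.907
v 3.195 -4.062 -1.838
v 2.647 -3.155 -1.758
v 4.373 -3.265 -2.802
v 3.825 -2.358 -2.722
v 4.315 -2.759 -1.87
v 3.587 -3.252 -1.274
v 3.433 -3.168 -3.286
v 2.705 -3.661 -2.69
v 2.676 4.16 1.815
v 3.343 4.443 1.352
v 3.824 3.6 3.125
v 3.223 4.789 1.604
v 2.956 4.967 1.914
v 2.614 4.928 2.197
v 2.289 4.683 2.377
v 2.068 4.298 2.407
v 2.009 3.876 2.278
v 2.129 3.53 2.025
v 2.395 3.353 1.716
v 2.737 3.392 1.433
v 3.062 3.636 1.253
v 3.284 4.021 1.223
v 1.713 0.073 -0.258
v 1.686 -1.082 0.498
v 1.044 0.927 1.025
v 1.017 -0.228 1.78
v 3.043 0.368 0.24
v 3.016 -0.787 0.995
v 2.374 1.222 1.522
v 2.347 0.067 2.278
v 0.116 -0.864 1.889
v 0.589 -1.482 1.6
v 0.518 -2.313 3.263
v 0.044 -1.696 3.551
v 0.814 -1.278 1.712
v 0.742 -2.109 3.375
v 0.932 -1.01 1.851
v 0.861 -1.841 3.514
v 0.926 -0.72 1.996
v 0.855 -1.551 3.658
v 0.797 -0.452 2.124
v 0.725 -1.284 3.786
v 0.564 -0.247 2.216
v 0.492 -1.078 3.879
v 0.263 -0.136 2.259
v 0.191 -0.967 3.922
v -0.061 -0.136 2.245
v -0.132 -0.967 3.908
v -0.358 -0.247 2.177
v -0.429 -1.078 3.84
v -0.582 -0.451 2.065
v -0.654 -1.282 3.728
v -0.701 -0.719 1.926
v -0.772 -1.55 3.589
v -0.695 -1.009 1.782
v -0.766 -1.84 3.444
v -0.565 -1.276 1.654
v -0.637 -2.108 3.316
v -0.332 -1.482 1.561
v -0.404 -2.313 3.224
v -0.031 -1.593 1.518
v -0.103 -2.424 3.181
v 0.292 -1.593 1.532
v 0.221 -2.424 3.195
f 1 12 6
f 1 6 2
f 1 2 8
f 1 8 11
f 1 11 12
f 2 6 10
f 6 12 5
f 12 11 3
f 11 8 7
f 8 2 9
f 4 10 5
f 4 5 3
f 4 3 7
f 4 7 9
f 4 9 10
f 5 10 6
f 3 5 12
f 7 3 11
f 9 7 8
f 10 9 2
f 14 13 16
f 14 16 15
f 16 13 17
f 16 17 15
f 17 13 18
f 17 18 15
f 18 13 19
f 18 19 15
f 19 13 20
f 19 20 15
f 20 13 21
f 20 21 15
f 21 13 22
f 21 22 15
f 22 13 23
f 22 23 15
f 23 13 24
f 23 24 15
f 24 13 25
f 24 25 15
f 25 13 26
f 25 26 15
f 26 13 14
f 26 14 15
f 28 30 27
f 31 28 27
f 27 30 29
f 29 31 27
f 28 34 30
f 32 28 31
f 32 34 28
f 30 34 29
f 33 31 29
f 29 34 33
f 33 32 31
f 34 32 33
f 36 35 39
f 36 39 37
f 37 39 40
f 37 40 38
f 39 35 41
f 39 41 40
f 40 41 42
f 40 42 38
f 41 35 43
f 41 43 42
f 42 43 44
f 42 44 38
f 43 35 45
f 43 45 44
f 44 45 46
f 44 46 38
f 45 35 47
f 45 47 46
f 46 47 48
f 46 48 38
f 47 35 49
f 47 49 48
f 48 49 50
f 48 50 38
f 49 35 51
f 49 51 50
f 50 51 52
f 50 52 38
f 51 35 53
f 51 53 52
f 52 53 54
f 52 54 38
f 53 35 55
f 53 55 54
f 54 55 56
f 54 56 38
f 55 35 57
f 55 57 56
f 56 57 58
f 56 58 38
f 57 35 59
f 57 59 58
f 58 59 60
f 58 60 38
f 59 35 61
f 59 61 60
f 60 61 62
f 60 62 38
f 61 35 63
f 61 63 62
f 62 63 64
f 62 64 38
f 63 35 65
f 63 65 64
f 64 65 66
f 64 66 38
f 65 35 67
f 65 67 66
f 66 67 68
f 66 68 38
f 67 35 36
f 67 36 68
f 68 36 37
f 68 37 38



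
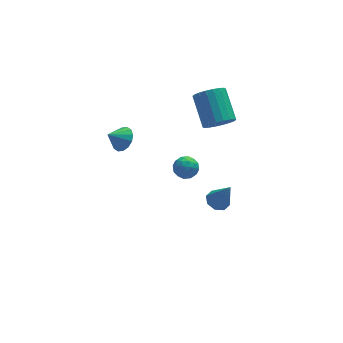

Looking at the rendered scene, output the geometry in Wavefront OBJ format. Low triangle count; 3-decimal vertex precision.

v 3.05 1.895 -4.299
v 3.755 2.139 -4.444
v 3.61 1.325 -2.521
v 3.421 2.551 -4.206
v 2.869 2.579 -4.023
v 2.423 2.206 -4.002
v 2.344 1.651 -4.155
v 2.678 1.238 -4.393
v 3.23 1.21 -4.575
v 3.676 1.583 -4.597
v -0.064 -0.236 2.677
v 0.535 -0.126 2.21
v 0.245 -1.434 2.79
v 0.844 -1.324 2.323
v 0.842 -1.012 3.024
v 0.651 -0.272 2.954
v 0.129 -1.288 2.046
v -0.062 -0.548 1.976
v 0.654 -0.776 1.819
v 1.095 -0.606 2.424
v -0.315 -0.954 2.576
v 0.126 -0.784 3.181
v 0.209 -0.076 2.434
v 0.571 -1.484 2.566
v 0.57 -1.301 2.979
v 0.922 -1.236 2.704
v 0.277 -0.162 2.871
v 0.629 -0.097 2.596
v 0.809 -0.618 3.075
v 0.151 -1.463 2.404
v 0.503 -1.398 2.129
v -0.142 -0.324 2.296
v 0.21 -0.259 2.021
v -0.029 -0.942 1.925
v 0.63 -0.393 1.929
v 0.812 -1.097 1.996
v 0.392 -1.076 1.833
v 0.279 -0.641 1.792
v 0.889 -0.293 2.285
v 1.071 -0.997 2.351
v 1.07 -0.814 2.763
v 0.958 -0.379 2.722
v 0.959 -0.675 2.055
v -0.291 -0.563 2.649
v -0.109 -1.267 2.715
v -0.178 -1.181 2.278
v -0.29 -0.746 2.237
v -0.032 -0.463 3.004
v 0.15 -1.167 3.071
v 0.501 -0.919 3.208
v 0.388 -0.484 3.167
v -0.179 -0.885 2.945
v 3.164 2.249 2.784
v 3.526 2.775 2.054
v 3.417 4.558 3.286
v 3.056 4.031 4.016
v 3.1 2.796 1.986
v 2.992 4.579 3.218
v 2.687 2.709 2.076
v 2.578 4.492 3.308
v 2.369 2.53 2.306
v 2.26 4.313 3.538
v 2.208 2.296 2.631
v 2.099 4.079 3.863
v 2.236 2.052 2.986
v 2.128 3.835 4.218
v 2.449 1.847 3.301
v 2.34 3.63 4.533
v 2.803 1.722 3.514
v 2.694 3.505 4.746
v 3.228 1.701 3.582
v 3.12 3.484 4.814
v 3.642 1.788 3.492
v 3.533 3.571 4.724
v 3.96 1.967 3.262
v 3.851 3.75 4.494
v 4.121 2.201 2.937
v 4.012 3.984 4.169
v 4.092 2.445 2.582
v 3.984 4.228 3.814
v 3.88 2.65 2.267
v 3.771 4.433 3.499
v -2.336 2.612 2.428
v -1.943 3.129 2.945
v -3.204 2.508 3.192
v -2.189 3.382 2.7
v -2.474 3.429 2.382
v -2.723 3.257 2.077
v -2.867 2.912 1.865
v -2.87 2.486 1.805
v -2.729 2.095 1.912
v -2.483 1.841 2.157
v -2.198 1.795 2.474
v -1.95 1.967 2.78
v -1.805 2.312 2.991
v -1.803 2.737 3.052
f 2 1 4
f 2 4 3
f 4 1 5
f 4 5 3
f 5 1 6
f 5 6 3
f 6 1 7
f 6 7 3
f 7 1 8
f 7 8 3
f 8 1 9
f 8 9 3
f 9 1 10
f 9 10 3
f 10 1 2
f 10 2 3
f 11 48 27
f 48 22 51
f 27 51 16
f 48 51 27
f 11 27 23
f 27 16 28
f 23 28 12
f 27 28 23
f 11 23 32
f 23 12 33
f 32 33 18
f 23 33 32
f 11 32 44
f 32 18 47
f 44 47 21
f 32 47 44
f 11 44 48
f 44 21 52
f 48 52 22
f 44 52 48
f 12 28 39
f 28 16 42
f 39 42 20
f 28 42 39
f 16 51 29
f 51 22 50
f 29 50 15
f 51 50 29
f 22 52 49
f 52 21 45
f 49 45 13
f 52 45 49
f 21 47 46
f 47 18 34
f 46 34 17
f 47 34 46
f 18 33 38
f 33 12 35
f 38 35 19
f 33 35 38
f 14 40 26
f 40 20 41
f 26 41 15
f 40 41 26
f 14 26 24
f 26 15 25
f 24 25 13
f 26 25 24
f 14 24 31
f 24 13 30
f 31 30 17
f 24 30 31
f 14 31 36
f 31 17 37
f 36 37 19
f 31 37 36
f 14 36 40
f 36 19 43
f 40 43 20
f 36 43 40
f 15 41 29
f 41 20 42
f 29 42 16
f 41 42 29
f 13 25 49
f 25 15 50
f 49 50 22
f 25 50 49
f 17 30 46
f 30 13 45
f 46 45 21
f 30 45 46
f 19 37 38
f 37 17 34
f 38 34 18
f 37 34 38
f 20 43 39
f 43 19 35
f 39 35 12
f 43 35 39
f 54 53 57
f 54 57 55
f 55 57 58
f 55 58 56
f 57 53 59
f 57 59 58
f 58 59 60
f 58 60 56
f 59 53 61
f 59 61 60
f 60 61 62
f 60 62 56
f 61 53 63
f 61 63 62
f 62 63 64
f 62 64 56
f 63 53 65
f 63 65 64
f 64 65 66
f 64 66 56
f 65 53 67
f 65 67 66
f 66 67 68
f 66 68 56
f 67 53 69
f 67 69 68
f 68 69 70
f 68 70 56
f 69 53 71
f 69 71 70
f 70 71 72
f 70 72 56
f 71 53 73
f 71 73 72
f 72 73 74
f 72 74 56
f 73 53 75
f 73 75 74
f 74 75 76
f 74 76 56
f 75 53 77
f 75 77 76
f 76 77 78
f 76 78 56
f 77 53 79
f 77 79 78
f 78 79 80
f 78 80 56
f 79 53 81
f 79 81 80
f 80 81 82
f 80 82 56
f 81 53 54
f 81 54 82
f 82 54 55
f 82 55 56
f 84 83 86
f 84 86 85
f 86 83 87
f 86 87 85
f 87 83 88
f 87 88 85
f 88 83 89
f 88 89 85
f 89 83 90
f 89 90 85
f 90 83 91
f 90 91 85
f 91 83 92
f 91 92 85
f 92 83 93
f 92 93 85
f 93 83 94
f 93 94 85
f 94 83 95
f 94 95 85
f 95 83 96
f 95 96 85
f 96 83 84
f 96 84 85



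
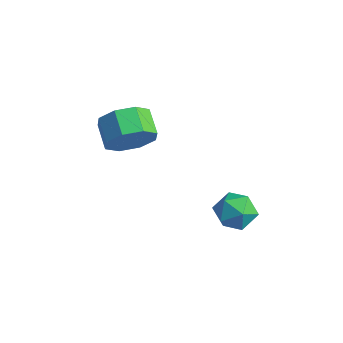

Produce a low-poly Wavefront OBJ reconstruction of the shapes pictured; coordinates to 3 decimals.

v -1.007 -1.605 2.136
v -0.489 -1.472 2.958
v -1.396 -1.081 3.465
v -1.913 -1.215 2.644
v -0.479 -0.87 2.511
v -1.386 -0.479 3.019
v -0.778 -0.698 1.845
v -1.685 -0.307 2.353
v -1.211 -1.058 1.349
v -2.118 -0.667 1.857
v -1.524 -1.739 1.315
v -2.431 -1.348 1.822
v -1.534 -2.341 1.761
v -2.441 -1.95 2.269
v -1.235 -2.513 2.427
v -2.142 -2.122 2.935
v -0.802 -2.153 2.923
v -1.709 -1.762 3.431
v 1.604 1.528 -0.976
v 2.112 1.603 -1.694
v 0.768 0.597 -1.666
v 1.276 0.672 -2.384
v 1.589 0.274 -1.661
v 2.107 0.849 -1.235
v 0.773 1.351 -2.125
v 1.291 1.926 -1.699
v 1.599 1.494 -2.405
v 2.103 0.828 -2.118
v 0.777 1.372 -1.242
v 1.281 0.706 -0.955
f 2 1 5
f 2 5 3
f 3 5 6
f 3 6 4
f 5 1 7
f 5 7 6
f 6 7 8
f 6 8 4
f 7 1 9
f 7 9 8
f 8 9 10
f 8 10 4
f 9 1 11
f 9 11 10
f 10 11 12
f 10 12 4
f 11 1 13
f 11 13 12
f 12 13 14
f 12 14 4
f 13 1 15
f 13 15 14
f 14 15 16
f 14 16 4
f 15 1 17
f 15 17 16
f 16 17 18
f 16 18 4
f 17 1 2
f 17 2 18
f 18 2 3
f 18 3 4
f 19 30 24
f 19 24 20
f 19 20 26
f 19 26 29
f 19 29 30
f 20 24 28
f 24 30 23
f 30 29 21
f 29 26 25
f 26 20 27
f 22 28 23
f 22 23 21
f 22 21 25
f 22 25 27
f 22 27 28
f 23 28 24
f 21 23 30
f 25 21 29
f 27 25 26
f 28 27 20



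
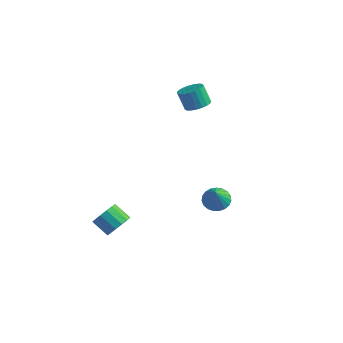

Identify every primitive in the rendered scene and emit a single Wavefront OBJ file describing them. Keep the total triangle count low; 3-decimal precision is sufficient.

v -3.503 -2.11 -4.134
v -3.092 -2.466 -3.494
v -4.065 -2.426 -2.846
v -4.477 -2.07 -3.486
v -3.037 -2.038 -3.439
v -4.011 -1.998 -2.791
v -3.108 -1.629 -3.57
v -4.081 -1.59 -2.922
v -3.284 -1.35 -3.852
v -4.258 -1.31 -3.204
v -3.52 -1.273 -4.21
v -4.493 -1.234 -3.561
v -3.75 -1.421 -4.547
v -4.724 -1.382 -3.899
v -3.915 -1.754 -4.774
v -4.888 -1.714 -4.126
v -3.969 -2.182 -4.829
v -4.943 -2.142 -4.181
v -3.899 -2.59 -4.698
v -4.872 -2.551 -4.05
v -3.722 -2.87 -4.416
v -4.696 -2.83 -3.768
v -3.487 -2.946 -4.059
v -4.46 -2.907 -3.41
v -3.256 -2.798 -3.721
v -4.23 -2.759 -3.073
v -2.115 3.548 2.592
v -1.456 3.717 2.907
v -1.985 3.78 3.982
v -2.645 3.612 3.668
v -1.567 3.999 2.836
v -2.097 4.062 3.911
v -1.774 4.203 2.722
v -2.303 4.267 3.797
v -2.039 4.294 2.586
v -2.568 4.358 3.661
v -2.318 4.256 2.451
v -2.847 4.32 3.526
v -2.562 4.096 2.341
v -3.091 4.159 3.416
v -2.728 3.841 2.274
v -3.257 3.904 3.349
v -2.789 3.535 2.262
v -3.318 3.599 3.337
v -2.733 3.232 2.307
v -3.262 3.295 3.382
v -2.57 2.983 2.402
v -3.099 3.047 3.477
v -2.329 2.832 2.53
v -2.858 2.896 3.605
v -2.051 2.805 2.668
v -2.58 2.868 3.743
v -1.784 2.906 2.793
v -2.313 2.97 3.869
v -1.574 3.119 2.884
v -2.103 3.182 3.959
v -1.458 3.405 2.924
v -1.987 3.469 3.999
v 0.756 0.742 -2.033
v 1.43 0.499 -2.342
v 1.064 0.058 -0.827
v 1.516 0.78 -2.205
v 1.471 1.055 -2.038
v 1.303 1.275 -1.87
v 1.039 1.403 -1.73
v 0.727 1.417 -1.642
v 0.42 1.314 -1.622
v 0.171 1.113 -1.673
v 0.024 0.847 -1.787
v 0.003 0.563 -1.942
v 0.112 0.311 -2.114
v 0.333 0.132 -2.271
v 0.627 0.06 -2.387
v 0.943 0.105 -2.442
v 1.227 0.261 -2.426
f 2 1 5
f 2 5 3
f 3 5 6
f 3 6 4
f 5 1 7
f 5 7 6
f 6 7 8
f 6 8 4
f 7 1 9
f 7 9 8
f 8 9 10
f 8 10 4
f 9 1 11
f 9 11 10
f 10 11 12
f 10 12 4
f 11 1 13
f 11 13 12
f 12 13 14
f 12 14 4
f 13 1 15
f 13 15 14
f 14 15 16
f 14 16 4
f 15 1 17
f 15 17 16
f 16 17 18
f 16 18 4
f 17 1 19
f 17 19 18
f 18 19 20
f 18 20 4
f 19 1 21
f 19 21 20
f 20 21 22
f 20 22 4
f 21 1 23
f 21 23 22
f 22 23 24
f 22 24 4
f 23 1 25
f 23 25 24
f 24 25 26
f 24 26 4
f 25 1 2
f 25 2 26
f 26 2 3
f 26 3 4
f 28 27 31
f 28 31 29
f 29 31 32
f 29 32 30
f 31 27 33
f 31 33 32
f 32 33 34
f 32 34 30
f 33 27 35
f 33 35 34
f 34 35 36
f 34 36 30
f 35 27 37
f 35 37 36
f 36 37 38
f 36 38 30
f 37 27 39
f 37 39 38
f 38 39 40
f 38 40 30
f 39 27 41
f 39 41 40
f 40 41 42
f 40 42 30
f 41 27 43
f 41 43 42
f 42 43 44
f 42 44 30
f 43 27 45
f 43 45 44
f 44 45 46
f 44 46 30
f 45 27 47
f 45 47 46
f 46 47 48
f 46 48 30
f 47 27 49
f 47 49 48
f 48 49 50
f 48 50 30
f 49 27 51
f 49 51 50
f 50 51 52
f 50 52 30
f 51 27 53
f 51 53 52
f 52 53 54
f 52 54 30
f 53 27 55
f 53 55 54
f 54 55 56
f 54 56 30
f 55 27 57
f 55 57 56
f 56 57 58
f 56 58 30
f 57 27 28
f 57 28 58
f 58 28 29
f 58 29 30
f 60 59 62
f 60 62 61
f 62 59 63
f 62 63 61
f 63 59 64
f 63 64 61
f 64 59 65
f 64 65 61
f 65 59 66
f 65 66 61
f 66 59 67
f 66 67 61
f 67 59 68
f 67 68 61
f 68 59 69
f 68 69 61
f 69 59 70
f 69 70 61
f 70 59 71
f 70 71 61
f 71 59 72
f 71 72 61
f 72 59 73
f 72 73 61
f 73 59 74
f 73 74 61
f 74 59 75
f 74 75 61
f 75 59 60
f 75 60 61



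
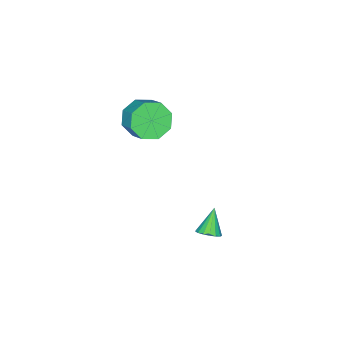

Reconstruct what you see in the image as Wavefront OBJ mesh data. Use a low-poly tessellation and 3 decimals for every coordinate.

v -2.546 3.422 -4.162
v -2.093 3.464 -3.785
v -3.354 3.138 -3.158
v -2.197 3.726 -3.795
v -2.381 3.919 -3.889
v -2.603 3.998 -4.045
v -2.811 3.945 -4.228
v -2.959 3.772 -4.396
v -3.012 3.519 -4.51
v -2.958 3.244 -4.545
v -2.809 3.01 -4.491
v -2.6 2.87 -4.363
v -2.379 2.857 -4.188
v -2.196 2.973 -4.007
v -2.093 3.192 -3.862
v -3.167 -0.625 1.227
v -2.268 -1.038 1.179
v -1.854 -0.207 1.806
v -2.753 0.205 1.853
v -2.393 -0.549 0.614
v -1.979 0.282 1.241
v -2.972 -0.105 0.408
v -2.557 0.726 1.034
v -3.664 0.034 0.681
v -3.25 0.865 1.308
v -4.066 -0.213 1.274
v -3.652 0.618 1.901
v -3.941 -0.702 1.839
v -3.527 0.129 2.466
v -3.363 -1.146 2.046
v -2.948 -0.315 2.672
v -2.67 -1.285 1.772
v -2.256 -0.454 2.399
f 2 1 4
f 2 4 3
f 4 1 5
f 4 5 3
f 5 1 6
f 5 6 3
f 6 1 7
f 6 7 3
f 7 1 8
f 7 8 3
f 8 1 9
f 8 9 3
f 9 1 10
f 9 10 3
f 10 1 11
f 10 11 3
f 11 1 12
f 11 12 3
f 12 1 13
f 12 13 3
f 13 1 14
f 13 14 3
f 14 1 15
f 14 15 3
f 15 1 2
f 15 2 3
f 17 16 20
f 17 20 18
f 18 20 21
f 18 21 19
f 20 16 22
f 20 22 21
f 21 22 23
f 21 23 19
f 22 16 24
f 22 24 23
f 23 24 25
f 23 25 19
f 24 16 26
f 24 26 25
f 25 26 27
f 25 27 19
f 26 16 28
f 26 28 27
f 27 28 29
f 27 29 19
f 28 16 30
f 28 30 29
f 29 30 31
f 29 31 19
f 30 16 32
f 30 32 31
f 31 32 33
f 31 33 19
f 32 16 17
f 32 17 33
f 33 17 18
f 33 18 19



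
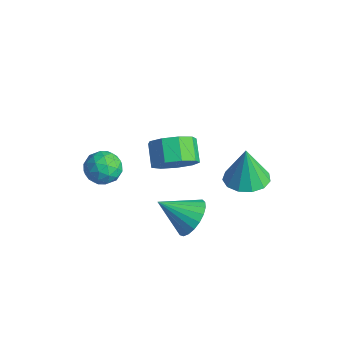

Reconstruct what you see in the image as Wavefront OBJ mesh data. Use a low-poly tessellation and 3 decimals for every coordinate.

v 1.994 -2.982 1.899
v 2.787 -3.175 2.442
v 1.046 -4.058 2.901
v 2.627 -2.853 2.636
v 2.358 -2.554 2.702
v 2.026 -2.33 2.629
v 1.689 -2.217 2.43
v 1.404 -2.238 2.139
v 1.222 -2.387 1.806
v 1.173 -2.639 1.49
v 1.266 -2.95 1.244
v 1.485 -3.267 1.111
v 1.792 -3.535 1.115
v 2.134 -3.707 1.254
v 2.452 -3.754 1.504
v 2.691 -3.668 1.823
v 2.809 -3.463 2.155
v -2.906 -3.541 2.144
v -2.424 -3.742 1.393
v -4.136 -4.038 1.487
v -3.654 -4.239 0.736
v -3.529 -4.721 1.504
v -2.768 -4.414 1.909
v -3.792 -3.366 0.971
v -3.031 -3.059 1.376
v -2.971 -3.634 0.668
v -2.809 -4.472 0.997
v -3.751 -3.308 1.883
v -3.589 -4.146 2.212
v -2.557 -3.598 1.826
v -4.003 -4.182 1.054
v -3.929 -4.465 1.505
v -3.646 -4.584 1.064
v -2.759 -3.993 2.129
v -2.476 -4.111 1.688
v -3.125 -4.687 1.753
v -4.084 -3.669 1.192
v -3.801 -3.787 0.751
v -2.914 -3.196 1.816
v -2.631 -3.315 1.375
v -3.435 -3.093 1.127
v -2.595 -3.653 0.958
v -3.319 -3.945 0.573
v -3.399 -3.431 0.71
v -2.953 -3.251 0.949
v -2.5 -4.145 1.152
v -3.223 -4.437 0.766
v -3.149 -4.721 1.217
v -2.702 -4.54 1.455
v -2.822 -4.082 0.726
v -3.337 -3.343 2.114
v -4.06 -3.635 1.728
v -3.858 -3.24 1.425
v -3.411 -3.059 1.663
v -3.241 -3.835 2.307
v -3.965 -4.127 1.922
v -3.607 -4.529 1.931
v -3.161 -4.349 2.17
v -3.738 -3.698 2.154
v 2.004 -0.144 2.906
v 3.01 -0.002 3.006
v 1.816 -0.076 4.694
v 2.776 0.521 2.962
v 2.297 0.833 2.9
v 1.726 0.835 2.839
v 1.243 0.526 2.8
v 1.002 0.005 2.794
v 1.079 -0.564 2.824
v 1.45 -1 2.879
v 1.997 -1.163 2.943
v 2.547 -1.003 2.995
v 2.924 -0.57 3.019
v -1.575 -1.252 1.486
v -0.847 -0.688 2.05
v -1.758 -0.203 2.739
v -2.485 -0.768 2.174
v -1.078 -0.293 1.469
v -1.988 0.191 2.158
v -1.54 -0.348 0.896
v -2.451 0.136 1.585
v -2.019 -0.825 0.598
v -2.93 -0.341 1.287
v -2.29 -1.503 0.716
v -3.201 -1.018 1.405
v -2.226 -2.062 1.194
v -3.137 -1.578 1.883
v -1.858 -2.243 1.808
v -2.768 -1.759 2.497
v -1.357 -1.96 2.271
v -2.267 -1.476 2.96
v -0.958 -1.346 2.367
v -1.868 -0.862 3.056
f 2 1 4
f 2 4 3
f 4 1 5
f 4 5 3
f 5 1 6
f 5 6 3
f 6 1 7
f 6 7 3
f 7 1 8
f 7 8 3
f 8 1 9
f 8 9 3
f 9 1 10
f 9 10 3
f 10 1 11
f 10 11 3
f 11 1 12
f 11 12 3
f 12 1 13
f 12 13 3
f 13 1 14
f 13 14 3
f 14 1 15
f 14 15 3
f 15 1 16
f 15 16 3
f 16 1 17
f 16 17 3
f 17 1 2
f 17 2 3
f 18 55 34
f 55 29 58
f 34 58 23
f 55 58 34
f 18 34 30
f 34 23 35
f 30 35 19
f 34 35 30
f 18 30 39
f 30 19 40
f 39 40 25
f 30 40 39
f 18 39 51
f 39 25 54
f 51 54 28
f 39 54 51
f 18 51 55
f 51 28 59
f 55 59 29
f 51 59 55
f 19 35 46
f 35 23 49
f 46 49 27
f 35 49 46
f 23 58 36
f 58 29 57
f 36 57 22
f 58 57 36
f 29 59 56
f 59 28 52
f 56 52 20
f 59 52 56
f 28 54 53
f 54 25 41
f 53 41 24
f 54 41 53
f 25 40 45
f 40 19 42
f 45 42 26
f 40 42 45
f 21 47 33
f 47 27 48
f 33 48 22
f 47 48 33
f 21 33 31
f 33 22 32
f 31 32 20
f 33 32 31
f 21 31 38
f 31 20 37
f 38 37 24
f 31 37 38
f 21 38 43
f 38 24 44
f 43 44 26
f 38 44 43
f 21 43 47
f 43 26 50
f 47 50 27
f 43 50 47
f 22 48 36
f 48 27 49
f 36 49 23
f 48 49 36
f 20 32 56
f 32 22 57
f 56 57 29
f 32 57 56
f 24 37 53
f 37 20 52
f 53 52 28
f 37 52 53
f 26 44 45
f 44 24 41
f 45 41 25
f 44 41 45
f 27 50 46
f 50 26 42
f 46 42 19
f 50 42 46
f 61 60 63
f 61 63 62
f 63 60 64
f 63 64 62
f 64 60 65
f 64 65 62
f 65 60 66
f 65 66 62
f 66 60 67
f 66 67 62
f 67 60 68
f 67 68 62
f 68 60 69
f 68 69 62
f 69 60 70
f 69 70 62
f 70 60 71
f 70 71 62
f 71 60 72
f 71 72 62
f 72 60 61
f 72 61 62
f 74 73 77
f 74 77 75
f 75 77 78
f 75 78 76
f 77 73 79
f 77 79 78
f 78 79 80
f 78 80 76
f 79 73 81
f 79 81 80
f 80 81 82
f 80 82 76
f 81 73 83
f 81 83 82
f 82 83 84
f 82 84 76
f 83 73 85
f 83 85 84
f 84 85 86
f 84 86 76
f 85 73 87
f 85 87 86
f 86 87 88
f 86 88 76
f 87 73 89
f 87 89 88
f 88 89 90
f 88 90 76
f 89 73 91
f 89 91 90
f 90 91 92
f 90 92 76
f 91 73 74
f 91 74 92
f 92 74 75
f 92 75 76



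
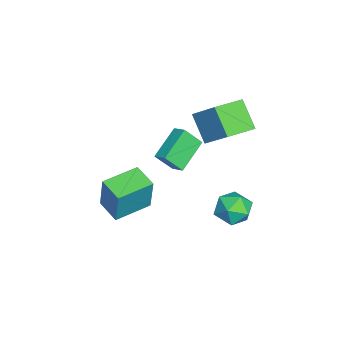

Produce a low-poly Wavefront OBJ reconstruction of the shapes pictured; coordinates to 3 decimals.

v 0.941 0.54 2.641
v 1.143 -0.269 3.639
v 1.435 1.074 2.974
v 1.637 0.265 3.972
v 2.383 -0.225 1.728
v 2.585 -1.034 2.726
v 2.877 0.309 2.061
v 3.079 -0.5 3.059
v -1.75 -2.559 -3.649
v -1.302 -2.349 -1.536
v -0.712 -1.656 -3.959
v -0.264 -1.446 -1.846
v -0.436 -4.114 -3.774
v 0.012 -3.904 -1.661
v 0.602 -3.211 -4.084
v 1.05 -3.001 -1.971
v -0.811 0.998 1.002
v -1.842 0.282 2.306
v -2.048 2.243 0.707
v -3.079 1.527 2.011
v 0.039 2.153 2.309
v -0.992 1.437 3.613
v -1.198 3.398 2.014
v -2.229 2.682 3.318
v 1.764 2.868 -1.331
v 2.167 3.545 -0.651
v 2.993 1.775 -0.969
v 3.396 2.452 -0.289
v 2.485 1.991 -0.087
v 1.725 2.666 -0.311
v 3.435 2.654 -1.309
v 2.675 3.329 -1.533
v 3.199 3.413 -0.638
v 2.612 3.003 0.118
v 2.548 2.317 -1.738
v 1.961 1.907 -0.982
f 2 4 1
f 5 2 1
f 1 4 3
f 3 5 1
f 2 8 4
f 6 2 5
f 6 8 2
f 4 8 3
f 7 5 3
f 3 8 7
f 7 6 5
f 8 6 7
f 10 12 9
f 13 10 9
f 9 12 11
f 11 13 9
f 10 16 12
f 14 10 13
f 14 16 10
f 12 16 11
f 15 13 11
f 11 16 15
f 15 14 13
f 16 14 15
f 18 20 17
f 21 18 17
f 17 20 19
f 19 21 17
f 18 24 20
f 22 18 21
f 22 24 18
f 20 24 19
f 23 21 19
f 19 24 23
f 23 22 21
f 24 22 23
f 25 36 30
f 25 30 26
f 25 26 32
f 25 32 35
f 25 35 36
f 26 30 34
f 30 36 29
f 36 35 27
f 35 32 31
f 32 26 33
f 28 34 29
f 28 29 27
f 28 27 31
f 28 31 33
f 28 33 34
f 29 34 30
f 27 29 36
f 31 27 35
f 33 31 32
f 34 33 26



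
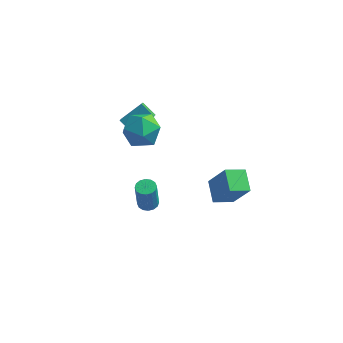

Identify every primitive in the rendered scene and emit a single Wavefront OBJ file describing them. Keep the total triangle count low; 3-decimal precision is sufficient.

v 1.73 0.054 -4.819
v 0.864 -0.561 -4.432
v 1.214 1.085 -4.335
v 0.349 0.47 -3.948
v 2.631 -0.23 -3.252
v 1.766 -0.845 -2.865
v 2.116 0.801 -2.768
v 1.25 0.186 -2.381
v -1.421 -3.8 -1.601
v -0.938 -3.64 -1.566
v -0.996 -3.78 -0.104
v -1.479 -3.94 -0.139
v -1.083 -3.421 -1.551
v -1.142 -3.561 -0.089
v -1.319 -3.303 -1.549
v -1.378 -3.443 -0.087
v -1.583 -3.318 -1.561
v -1.641 -3.458 -0.099
v -1.803 -3.462 -1.584
v -1.861 -3.602 -0.122
v -1.92 -3.697 -1.611
v -1.979 -3.837 -0.149
v -1.904 -3.96 -1.636
v -1.962 -4.1 -0.174
v -1.758 -4.179 -1.651
v -1.817 -4.319 -0.189
v -1.522 -4.297 -1.653
v -1.581 -4.437 -0.191
v -1.259 -4.282 -1.641
v -1.317 -4.422 -0.179
v -1.039 -4.138 -1.618
v -1.097 -4.278 -0.156
v -0.921 -3.903 -1.591
v -0.98 -4.043 -0.129
v -3.904 -0.2 0.558
v -3.058 0.621 1.294
v -4.039 0.474 -0.038
v -3.193 1.295 0.698
v -3.187 -0.495 0.062
v -2.341 0.326 0.798
v -3.322 0.179 -0.534
v -2.476 1 0.202
v -3.154 -2.039 1.685
v -2.587 -1.154 1.677
v -1.913 -2.826 2.543
v -1.346 -1.941 2.535
v -2.225 -1.997 3.11
v -2.992 -1.51 2.579
v -1.508 -2.47 1.641
v -2.275 -1.983 1.11
v -1.57 -1.42 1.649
v -2.013 -1.128 2.557
v -2.487 -2.852 1.663
v -2.93 -2.56 2.571
f 2 4 1
f 5 2 1
f 1 4 3
f 3 5 1
f 2 8 4
f 6 2 5
f 6 8 2
f 4 8 3
f 7 5 3
f 3 8 7
f 7 6 5
f 8 6 7
f 10 9 13
f 10 13 11
f 11 13 14
f 11 14 12
f 13 9 15
f 13 15 14
f 14 15 16
f 14 16 12
f 15 9 17
f 15 17 16
f 16 17 18
f 16 18 12
f 17 9 19
f 17 19 18
f 18 19 20
f 18 20 12
f 19 9 21
f 19 21 20
f 20 21 22
f 20 22 12
f 21 9 23
f 21 23 22
f 22 23 24
f 22 24 12
f 23 9 25
f 23 25 24
f 24 25 26
f 24 26 12
f 25 9 27
f 25 27 26
f 26 27 28
f 26 28 12
f 27 9 29
f 27 29 28
f 28 29 30
f 28 30 12
f 29 9 31
f 29 31 30
f 30 31 32
f 30 32 12
f 31 9 33
f 31 33 32
f 32 33 34
f 32 34 12
f 33 9 10
f 33 10 34
f 34 10 11
f 34 11 12
f 36 38 35
f 39 36 35
f 35 38 37
f 37 39 35
f 36 42 38
f 40 36 39
f 40 42 36
f 38 42 37
f 41 39 37
f 37 42 41
f 41 40 39
f 42 40 41
f 43 54 48
f 43 48 44
f 43 44 50
f 43 50 53
f 43 53 54
f 44 48 52
f 48 54 47
f 54 53 45
f 53 50 49
f 50 44 51
f 46 52 47
f 46 47 45
f 46 45 49
f 46 49 51
f 46 51 52
f 47 52 48
f 45 47 54
f 49 45 53
f 51 49 50
f 52 51 44



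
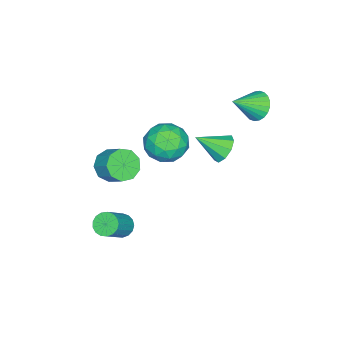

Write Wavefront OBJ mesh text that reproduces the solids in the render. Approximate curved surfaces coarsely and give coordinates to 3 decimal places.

v 1.901 -2.494 -4.528
v 2.394 -2.511 -5.039
v 3.732 -2.664 -3.742
v 3.239 -2.646 -3.232
v 2.362 -2.18 -4.968
v 3.701 -2.333 -3.671
v 2.225 -1.921 -4.796
v 3.564 -2.074 -3.499
v 2.014 -1.793 -4.563
v 3.352 -1.946 -3.266
v 1.777 -1.826 -4.321
v 3.115 -1.979 -3.025
v 1.568 -2.011 -4.128
v 2.906 -2.164 -2.831
v 1.435 -2.307 -4.026
v 2.774 -2.46 -2.729
v 1.409 -2.646 -4.039
v 2.748 -2.799 -2.742
v 1.496 -2.949 -4.164
v 2.835 -3.102 -2.868
v 1.675 -3.149 -4.373
v 3.014 -3.302 -3.076
v 1.906 -3.198 -4.617
v 3.245 -3.351 -3.321
v 2.136 -3.086 -4.841
v 3.475 -3.239 -3.544
v 2.312 -2.838 -4.994
v 3.651 -2.991 -3.697
v -1.417 -0.587 -0.212
v -0.178 -0.593 -0.265
v -1.362 -1.987 1.225
v -0.123 -1.993 1.172
v -0.719 -1.004 1.624
v -0.753 -0.138 0.735
v -0.787 -2.442 0.225
v -0.821 -1.576 -0.664
v 0.212 -1.74 0.005
v 0.254 -0.851 0.869
v -1.794 -1.729 0.091
v -1.752 -0.84 0.955
v -0.802 -0.467 -0.365
v -0.738 -2.113 1.325
v -1.088 -1.531 1.59
v -0.36 -1.535 1.559
v -1.141 -0.2 0.223
v -0.412 -0.203 0.192
v -0.73 -0.445 1.302
v -1.128 -2.377 0.768
v -0.399 -2.38 0.737
v -1.18 -1.045 -0.599
v -0.452 -1.049 -0.63
v -0.81 -2.135 -0.342
v 0.155 -1.144 -0.238
v 0.188 -1.968 0.607
v -0.203 -2.231 0.051
v -0.223 -1.723 -0.472
v 0.18 -0.622 0.271
v 0.212 -1.445 1.115
v -0.139 -0.863 1.381
v -0.158 -0.355 0.859
v 0.409 -1.296 0.429
v -1.752 -1.135 -0.155
v -1.72 -1.958 0.689
v -1.382 -2.225 0.101
v -1.401 -1.717 -0.421
v -1.728 -0.612 0.353
v -1.695 -1.436 1.198
v -1.317 -0.857 1.432
v -1.337 -0.349 0.909
v -1.949 -1.284 0.531
v -3.943 2.196 2.219
v -3.442 2.033 1.477
v -2.757 1.364 3.201
v -3.31 2.345 1.582
v -3.274 2.635 1.784
v -3.34 2.858 2.052
v -3.498 2.98 2.346
v -3.723 2.983 2.62
v -3.982 2.866 2.834
v -4.235 2.647 2.953
v -4.443 2.36 2.961
v -4.575 2.047 2.856
v -4.611 1.758 2.654
v -4.545 1.535 2.385
v -4.388 1.413 2.092
v -4.162 1.41 1.817
v -3.903 1.526 1.604
v -3.651 1.745 1.484
v 1.013 -3.481 -0.763
v 1.694 -3.243 -1.397
v 2.128 -2.282 -0.57
v 1.447 -2.519 0.063
v 1.148 -2.897 -1.513
v 1.582 -1.935 -0.686
v 0.539 -2.824 -1.278
v 0.973 -1.862 -0.452
v 0.152 -3.058 -0.803
v 0.586 -2.097 0.024
v 0.168 -3.49 -0.309
v 0.602 -2.529 0.518
v 0.579 -3.918 -0.027
v 1.013 -2.957 0.8
v 1.193 -4.141 -0.09
v 1.627 -3.18 0.736
v 1.723 -4.055 -0.468
v 2.157 -3.094 0.358
v 1.921 -3.7 -0.984
v 2.355 -2.739 -0.158
v -1.732 1.424 0.285
v -1.323 1.101 -0.424
v -1.088 0.156 1.235
v -0.966 1.494 -0.141
v -0.967 1.855 0.341
v -1.326 2.014 0.797
v -1.876 1.896 1.014
v -2.358 1.558 0.89
v -2.547 1.157 0.483
v -2.356 0.881 -0.017
v -1.872 0.859 -0.375
f 2 1 5
f 2 5 3
f 3 5 6
f 3 6 4
f 5 1 7
f 5 7 6
f 6 7 8
f 6 8 4
f 7 1 9
f 7 9 8
f 8 9 10
f 8 10 4
f 9 1 11
f 9 11 10
f 10 11 12
f 10 12 4
f 11 1 13
f 11 13 12
f 12 13 14
f 12 14 4
f 13 1 15
f 13 15 14
f 14 15 16
f 14 16 4
f 15 1 17
f 15 17 16
f 16 17 18
f 16 18 4
f 17 1 19
f 17 19 18
f 18 19 20
f 18 20 4
f 19 1 21
f 19 21 20
f 20 21 22
f 20 22 4
f 21 1 23
f 21 23 22
f 22 23 24
f 22 24 4
f 23 1 25
f 23 25 24
f 24 25 26
f 24 26 4
f 25 1 27
f 25 27 26
f 26 27 28
f 26 28 4
f 27 1 2
f 27 2 28
f 28 2 3
f 28 3 4
f 29 66 45
f 66 40 69
f 45 69 34
f 66 69 45
f 29 45 41
f 45 34 46
f 41 46 30
f 45 46 41
f 29 41 50
f 41 30 51
f 50 51 36
f 41 51 50
f 29 50 62
f 50 36 65
f 62 65 39
f 50 65 62
f 29 62 66
f 62 39 70
f 66 70 40
f 62 70 66
f 30 46 57
f 46 34 60
f 57 60 38
f 46 60 57
f 34 69 47
f 69 40 68
f 47 68 33
f 69 68 47
f 40 70 67
f 70 39 63
f 67 63 31
f 70 63 67
f 39 65 64
f 65 36 52
f 64 52 35
f 65 52 64
f 36 51 56
f 51 30 53
f 56 53 37
f 51 53 56
f 32 58 44
f 58 38 59
f 44 59 33
f 58 59 44
f 32 44 42
f 44 33 43
f 42 43 31
f 44 43 42
f 32 42 49
f 42 31 48
f 49 48 35
f 42 48 49
f 32 49 54
f 49 35 55
f 54 55 37
f 49 55 54
f 32 54 58
f 54 37 61
f 58 61 38
f 54 61 58
f 33 59 47
f 59 38 60
f 47 60 34
f 59 60 47
f 31 43 67
f 43 33 68
f 67 68 40
f 43 68 67
f 35 48 64
f 48 31 63
f 64 63 39
f 48 63 64
f 37 55 56
f 55 35 52
f 56 52 36
f 55 52 56
f 38 61 57
f 61 37 53
f 57 53 30
f 61 53 57
f 72 71 74
f 72 74 73
f 74 71 75
f 74 75 73
f 75 71 76
f 75 76 73
f 76 71 77
f 76 77 73
f 77 71 78
f 77 78 73
f 78 71 79
f 78 79 73
f 79 71 80
f 79 80 73
f 80 71 81
f 80 81 73
f 81 71 82
f 81 82 73
f 82 71 83
f 82 83 73
f 83 71 84
f 83 84 73
f 84 71 85
f 84 85 73
f 85 71 86
f 85 86 73
f 86 71 87
f 86 87 73
f 87 71 88
f 87 88 73
f 88 71 72
f 88 72 73
f 90 89 93
f 90 93 91
f 91 93 94
f 91 94 92
f 93 89 95
f 93 95 94
f 94 95 96
f 94 96 92
f 95 89 97
f 95 97 96
f 96 97 98
f 96 98 92
f 97 89 99
f 97 99 98
f 98 99 100
f 98 100 92
f 99 89 101
f 99 101 100
f 100 101 102
f 100 102 92
f 101 89 103
f 101 103 102
f 102 103 104
f 102 104 92
f 103 89 105
f 103 105 104
f 104 105 106
f 104 106 92
f 105 89 107
f 105 107 106
f 106 107 108
f 106 108 92
f 107 89 90
f 107 90 108
f 108 90 91
f 108 91 92
f 110 109 112
f 110 112 111
f 112 109 113
f 112 113 111
f 113 109 114
f 113 114 111
f 114 109 115
f 114 115 111
f 115 109 116
f 115 116 111
f 116 109 117
f 116 117 111
f 117 109 118
f 117 118 111
f 118 109 119
f 118 119 111
f 119 109 110
f 119 110 111



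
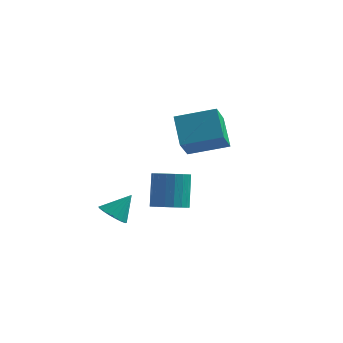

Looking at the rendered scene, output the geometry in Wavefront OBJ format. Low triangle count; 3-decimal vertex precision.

v 0.553 -1.101 1.536
v 0.724 -2.215 2.511
v -0.237 -0.114 2.804
v -0.066 -1.228 3.778
v 2.306 -0.372 2.062
v 2.477 -1.486 3.036
v 1.516 0.615 3.329
v 1.687 -0.499 4.304
v -1.265 0.785 -2.855
v -0.426 1.163 -2.882
v -0.697 1.892 -1.072
v -1.535 1.515 -1.045
v -0.664 1.458 -3.036
v -0.935 2.187 -1.226
v -1.021 1.62 -3.155
v -1.291 2.349 -1.345
v -1.426 1.617 -3.214
v -1.697 2.346 -1.404
v -1.799 1.449 -3.202
v -2.07 2.178 -1.392
v -2.066 1.149 -3.122
v -2.337 1.879 -1.312
v -2.175 0.778 -2.988
v -2.446 1.507 -1.178
v -2.103 0.408 -2.828
v -2.374 1.137 -1.018
v -1.865 0.113 -2.674
v -2.136 0.842 -0.864
v -1.509 -0.049 -2.555
v -1.779 0.68 -0.745
v -1.103 -0.046 -2.496
v -1.374 0.683 -0.686
v -0.73 0.122 -2.508
v -1.001 0.851 -0.698
v -0.463 0.421 -2.588
v -0.734 1.151 -0.778
v -0.354 0.793 -2.722
v -0.625 1.522 -0.912
v -2.019 -3.412 -1.826
v -1.318 -3.54 -2.145
v -1.401 -2.748 -0.734
v -1.409 -3.233 -2.279
v -1.621 -2.962 -2.324
v -1.912 -2.78 -2.271
v -2.223 -2.723 -2.129
v -2.495 -2.802 -1.928
v -2.672 -3.002 -1.706
v -2.719 -3.284 -1.508
v -2.628 -3.59 -1.374
v -2.417 -3.862 -1.329
v -2.126 -4.044 -1.382
v -1.814 -4.101 -1.524
v -1.543 -4.021 -1.725
v -1.366 -3.821 -1.947
f 2 4 1
f 5 2 1
f 1 4 3
f 3 5 1
f 2 8 4
f 6 2 5
f 6 8 2
f 4 8 3
f 7 5 3
f 3 8 7
f 7 6 5
f 8 6 7
f 10 9 13
f 10 13 11
f 11 13 14
f 11 14 12
f 13 9 15
f 13 15 14
f 14 15 16
f 14 16 12
f 15 9 17
f 15 17 16
f 16 17 18
f 16 18 12
f 17 9 19
f 17 19 18
f 18 19 20
f 18 20 12
f 19 9 21
f 19 21 20
f 20 21 22
f 20 22 12
f 21 9 23
f 21 23 22
f 22 23 24
f 22 24 12
f 23 9 25
f 23 25 24
f 24 25 26
f 24 26 12
f 25 9 27
f 25 27 26
f 26 27 28
f 26 28 12
f 27 9 29
f 27 29 28
f 28 29 30
f 28 30 12
f 29 9 31
f 29 31 30
f 30 31 32
f 30 32 12
f 31 9 33
f 31 33 32
f 32 33 34
f 32 34 12
f 33 9 35
f 33 35 34
f 34 35 36
f 34 36 12
f 35 9 37
f 35 37 36
f 36 37 38
f 36 38 12
f 37 9 10
f 37 10 38
f 38 10 11
f 38 11 12
f 40 39 42
f 40 42 41
f 42 39 43
f 42 43 41
f 43 39 44
f 43 44 41
f 44 39 45
f 44 45 41
f 45 39 46
f 45 46 41
f 46 39 47
f 46 47 41
f 47 39 48
f 47 48 41
f 48 39 49
f 48 49 41
f 49 39 50
f 49 50 41
f 50 39 51
f 50 51 41
f 51 39 52
f 51 52 41
f 52 39 53
f 52 53 41
f 53 39 54
f 53 54 41
f 54 39 40
f 54 40 41

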